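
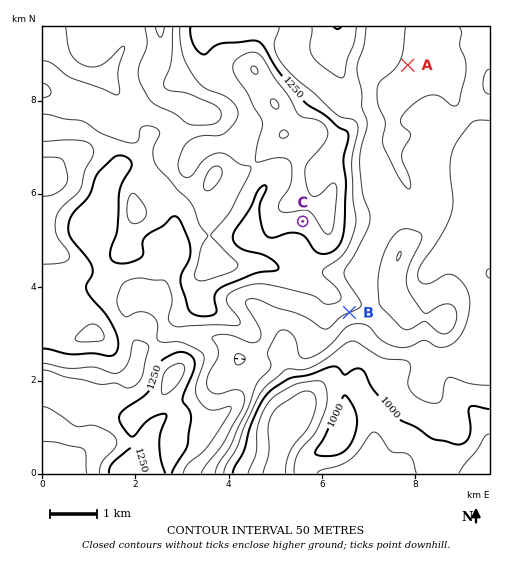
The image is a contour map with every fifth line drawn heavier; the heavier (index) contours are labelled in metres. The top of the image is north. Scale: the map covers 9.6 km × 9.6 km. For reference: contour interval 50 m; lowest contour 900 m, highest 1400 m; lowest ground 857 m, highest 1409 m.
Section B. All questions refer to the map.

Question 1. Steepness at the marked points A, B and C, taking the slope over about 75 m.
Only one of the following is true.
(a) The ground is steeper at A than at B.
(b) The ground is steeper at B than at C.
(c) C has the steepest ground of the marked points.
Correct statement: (b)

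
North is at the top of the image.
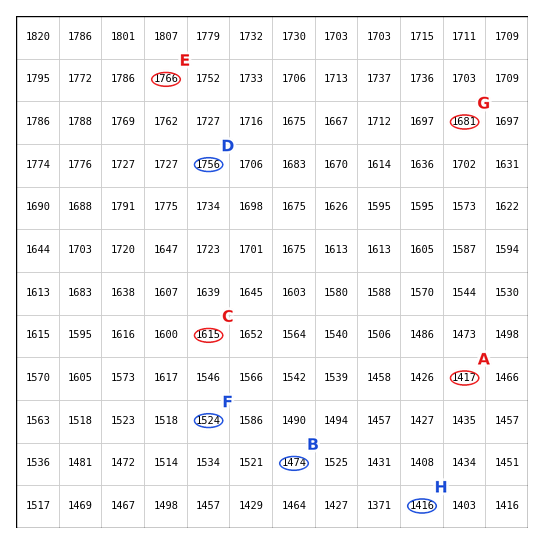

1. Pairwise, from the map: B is higher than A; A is lower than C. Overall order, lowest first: A B C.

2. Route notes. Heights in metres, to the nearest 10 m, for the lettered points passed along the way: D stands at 1760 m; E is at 1770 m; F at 1520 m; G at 1680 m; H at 1420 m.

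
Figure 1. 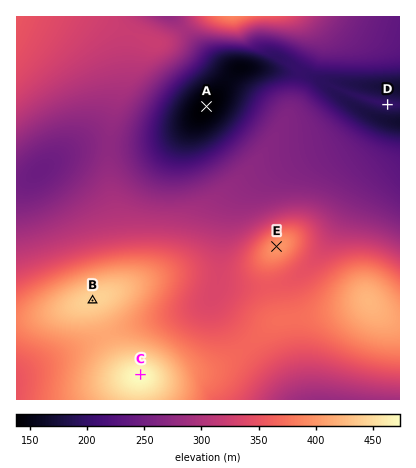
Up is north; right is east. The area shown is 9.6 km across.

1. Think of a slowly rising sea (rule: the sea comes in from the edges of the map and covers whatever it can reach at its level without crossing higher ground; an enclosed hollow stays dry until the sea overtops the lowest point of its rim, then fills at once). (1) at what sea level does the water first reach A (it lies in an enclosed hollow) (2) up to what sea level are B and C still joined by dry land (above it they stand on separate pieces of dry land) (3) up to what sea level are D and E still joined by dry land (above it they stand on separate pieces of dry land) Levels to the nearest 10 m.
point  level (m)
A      200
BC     410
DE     190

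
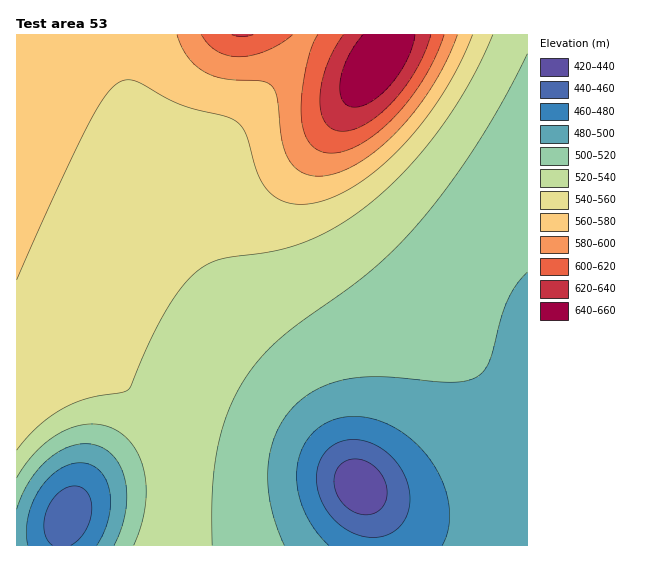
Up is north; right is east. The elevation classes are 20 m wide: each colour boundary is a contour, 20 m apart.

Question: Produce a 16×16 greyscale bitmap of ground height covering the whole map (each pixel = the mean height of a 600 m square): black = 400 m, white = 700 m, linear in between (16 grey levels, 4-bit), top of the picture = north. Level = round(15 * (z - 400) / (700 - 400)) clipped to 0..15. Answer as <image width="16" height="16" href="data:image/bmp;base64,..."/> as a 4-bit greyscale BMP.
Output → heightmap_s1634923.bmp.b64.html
<image width="16" height="16" href="data:image/bmp;base64,Qk32AAAAAAAAAHYAAAAoAAAAEAAAABAAAAABAAQAAAAAAIAAAAATCwAAEwsAABAAAAAAAAAAAAAAABEREQAiIiIAMzMzAERERABVVVUAZmZmAHd3dwCIiIgAmZmZAKqqqgC7u7sAzMzMAN3d3QDu7u4A////AENFZmVUMzREQzVmZUMiNERkRWZlQyJERXZmdmVUNEVVh3d2ZlVFVVWHd3dmZVVVVYh3d2ZmZVVViHd3dmZmZVWIh3d3dmZmVYiHd3d3ZmZliIh3eIh3ZmaIiHd4mYd2ZoiIiIiaqXZmiIiIiJvLl2aIiImZm8yodoiIiaqqzcl2"/>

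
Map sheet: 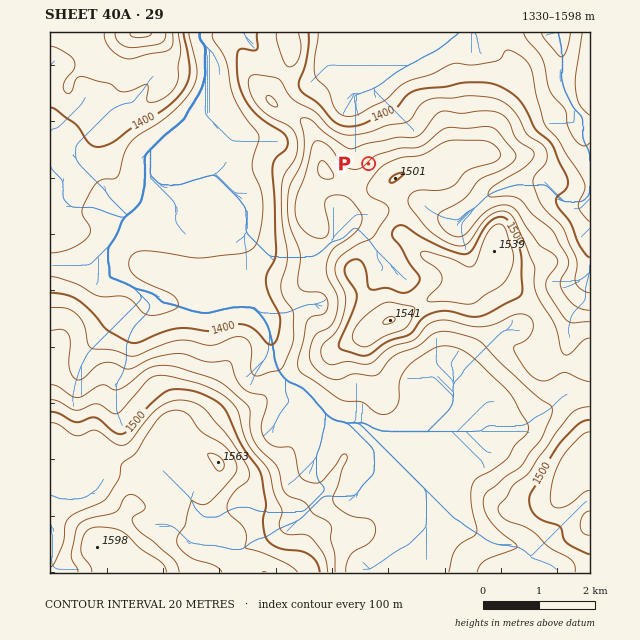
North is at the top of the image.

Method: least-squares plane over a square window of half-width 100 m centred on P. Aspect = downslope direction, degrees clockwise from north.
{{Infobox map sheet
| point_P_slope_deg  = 4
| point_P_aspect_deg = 315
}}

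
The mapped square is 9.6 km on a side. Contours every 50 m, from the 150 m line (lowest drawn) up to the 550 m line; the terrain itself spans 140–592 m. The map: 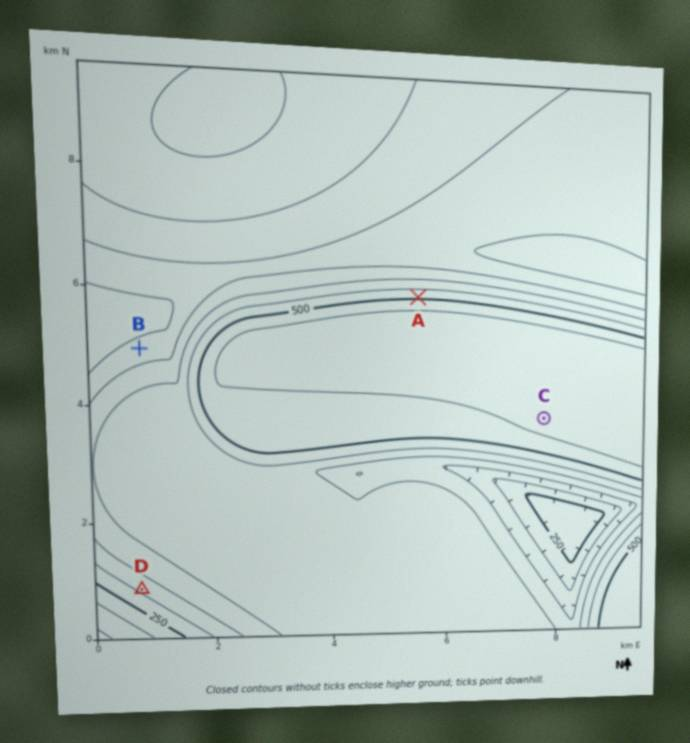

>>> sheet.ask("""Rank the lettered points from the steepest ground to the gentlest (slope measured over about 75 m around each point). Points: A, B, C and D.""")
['A', 'D', 'B', 'C']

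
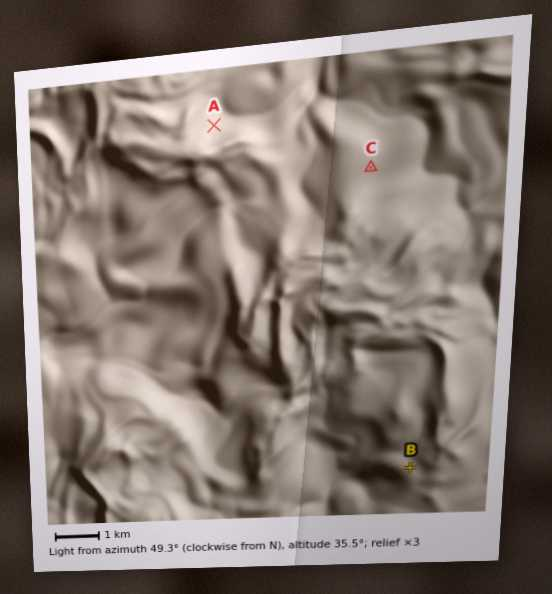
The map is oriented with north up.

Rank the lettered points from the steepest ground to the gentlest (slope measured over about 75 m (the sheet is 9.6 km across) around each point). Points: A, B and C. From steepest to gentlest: A C B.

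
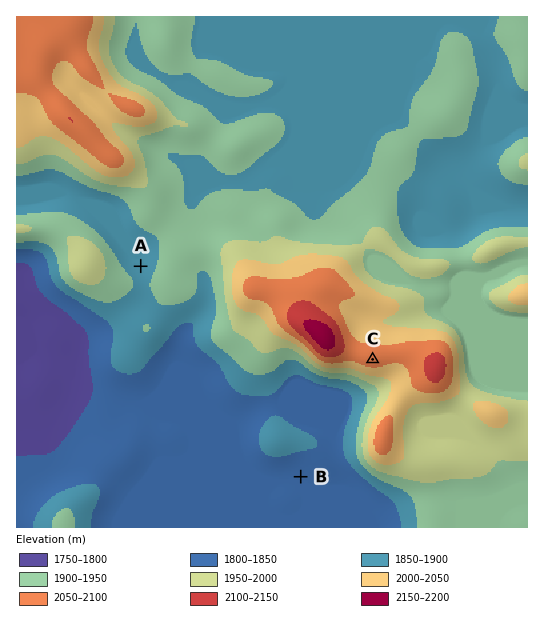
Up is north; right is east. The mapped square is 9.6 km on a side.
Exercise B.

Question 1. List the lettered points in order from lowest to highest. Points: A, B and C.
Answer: B A C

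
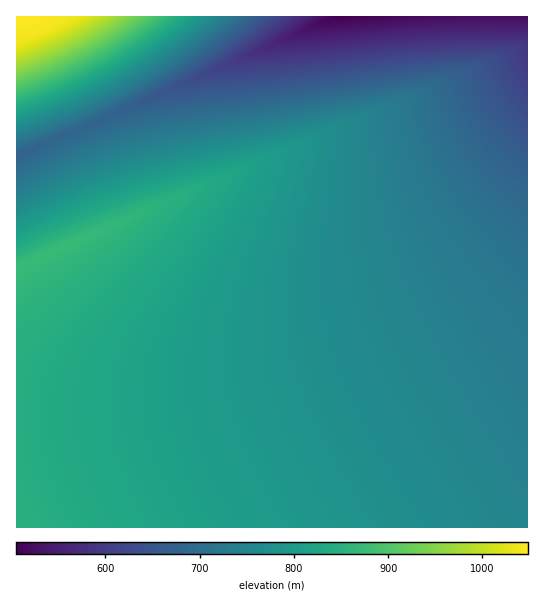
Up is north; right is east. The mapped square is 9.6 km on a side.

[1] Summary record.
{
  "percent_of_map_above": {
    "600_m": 96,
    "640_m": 93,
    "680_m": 89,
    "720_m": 80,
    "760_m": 58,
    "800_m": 33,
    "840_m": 10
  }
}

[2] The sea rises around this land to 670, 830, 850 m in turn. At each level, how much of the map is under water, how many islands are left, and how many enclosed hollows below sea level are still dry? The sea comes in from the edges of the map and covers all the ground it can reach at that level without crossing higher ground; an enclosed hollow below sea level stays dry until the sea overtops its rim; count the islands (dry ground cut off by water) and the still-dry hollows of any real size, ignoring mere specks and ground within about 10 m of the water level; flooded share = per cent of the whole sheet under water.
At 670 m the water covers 10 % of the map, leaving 0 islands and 0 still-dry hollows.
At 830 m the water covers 84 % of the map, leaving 0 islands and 0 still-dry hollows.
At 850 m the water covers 94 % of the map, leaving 0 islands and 0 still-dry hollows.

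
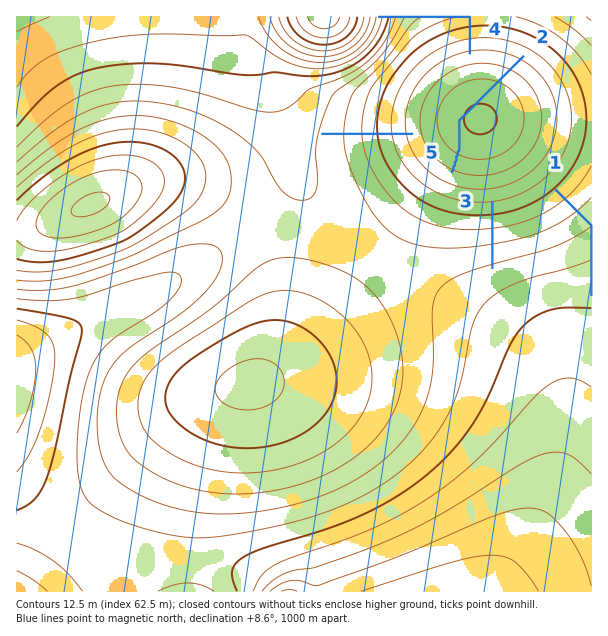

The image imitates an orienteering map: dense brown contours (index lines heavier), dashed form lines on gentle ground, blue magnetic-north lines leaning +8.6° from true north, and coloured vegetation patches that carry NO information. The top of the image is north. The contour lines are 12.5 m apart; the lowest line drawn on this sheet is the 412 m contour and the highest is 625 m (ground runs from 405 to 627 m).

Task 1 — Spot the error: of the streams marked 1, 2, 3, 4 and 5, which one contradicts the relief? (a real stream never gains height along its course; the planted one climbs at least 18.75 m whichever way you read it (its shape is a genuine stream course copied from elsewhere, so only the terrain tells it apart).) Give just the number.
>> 2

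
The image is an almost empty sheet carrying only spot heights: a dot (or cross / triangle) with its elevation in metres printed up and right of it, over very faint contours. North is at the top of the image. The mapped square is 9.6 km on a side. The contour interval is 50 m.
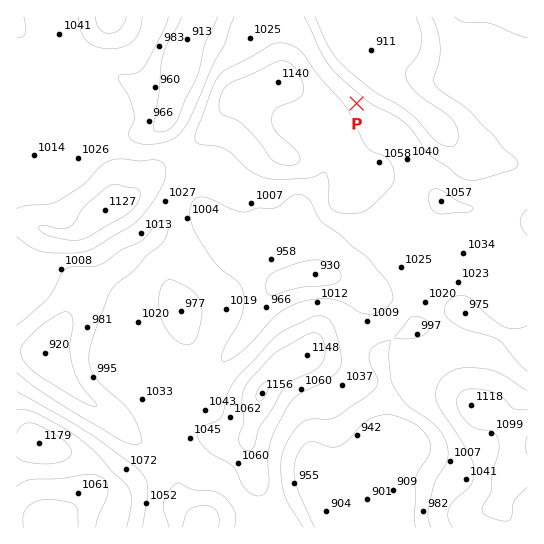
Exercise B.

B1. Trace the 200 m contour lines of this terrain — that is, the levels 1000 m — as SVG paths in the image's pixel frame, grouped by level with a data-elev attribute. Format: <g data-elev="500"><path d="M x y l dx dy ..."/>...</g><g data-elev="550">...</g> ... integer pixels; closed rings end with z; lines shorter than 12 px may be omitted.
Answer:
<g data-elev="1000"><path d="M168 527l-4-17 0-8 6-12 8-7 15 7 21 1 9 5 7 7 5 8 1 8-2 8"/><path d="M303 527l-15-24-5-14-2-26 5-18 9-15 8-8 8-3 16 0 8-2 37-26 5-5 1-5-8-18 0-10 5-8 14-4 2 1-2 13 1 22 3 9 14 19 20 14 10 8 7 10 3 9 0 15-12 21-6 25-1 11 3 9"/><path d="M527 371l-11-10-15-19-8-5-26-7-11-5-10-8-1-4 0-6 2-5 6-4 5-2 7 0 6 3 16 16 16 11 12 3 12-3"/><path d="M222 361l-1-4 2-7 19-35 2-12-1-10-5-11-23-19-17-26-8-19 0-8 2-7 5-5 8-1 28 13 12 2 13-4 16 0 5-2 14-10 6-2 6 2 5 5 12 21 17 12 14 13 14 10 18 21 7 13 1 7-1 4-11 9-11 3-9-1-16-10-14-4-14 0-19 4-12 5-9 7-26 27-13 12-11 7z"/><path d="M186 345l-8-3-7-6-6-9-4-10-2-12 0-11 4-9 4-5 7 1 16 8 7 6 4 8 1 14-4 18-5 8z"/><path d="M395 338l1-3 15-18 10 0 5 3 3 3 0 7-8 6-11 3z"/><path d="M17 325l30-26 7-9 7-16 5-5 8-3 19 1 9-3 19-14 21-9 16-19 5-2 3 2 2 4 0 5-6 12-15 12-13 15-17 14-7 7-15 40-6 23 1 12 6 12 8 9 20 18 9 12 8 18 1 6-2 2-9 1-13-5-76-47-25-19"/><path d="M234 17l-10 28-10 18-21 48-10 18-8 8-9 5-15 2-12 0-6-3-4-6 0-4 5-10 0-7-5-16-9-16-2-5 4-3 13-1 8-5 21-38 4-13"/><path d="M432 17l6 14 2 16-1 15-5 16 1 7 6 6 29 20 12 14 11 9 10 14 12 10 3 5-3 6-38 11-11 0-8-4-11-9-18-13-15-21-9-10-11-8-25-13-32-28-14-19-19-38"/></g>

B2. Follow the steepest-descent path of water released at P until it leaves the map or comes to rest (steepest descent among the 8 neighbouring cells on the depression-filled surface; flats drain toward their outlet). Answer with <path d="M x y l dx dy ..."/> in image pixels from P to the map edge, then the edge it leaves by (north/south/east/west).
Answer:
<path d="M357 103l24-24 0-6-6-11 0-17 4-4 0-18-1-1 0-5"/>
exit: north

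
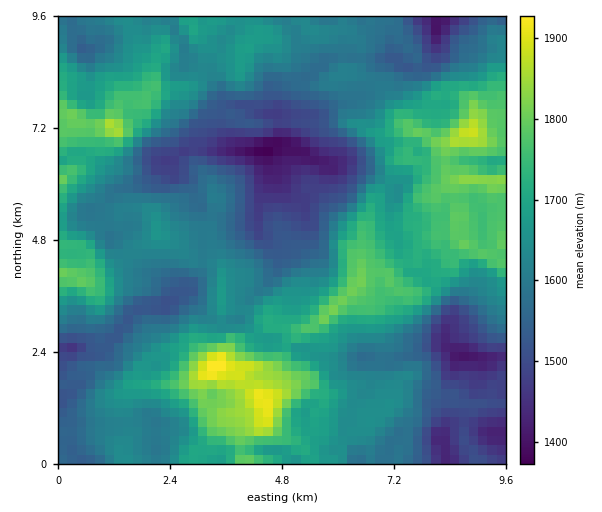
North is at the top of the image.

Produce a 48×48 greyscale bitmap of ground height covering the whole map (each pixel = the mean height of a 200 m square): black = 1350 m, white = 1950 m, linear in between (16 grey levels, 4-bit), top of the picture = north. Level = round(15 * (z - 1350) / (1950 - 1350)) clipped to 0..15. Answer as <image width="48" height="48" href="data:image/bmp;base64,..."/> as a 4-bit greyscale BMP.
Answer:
<image width="48" height="48" href="data:image/bmp;base64,Qk32BAAAAAAAAHYAAAAoAAAAMAAAADAAAAABAAQAAAAAAIAEAAATCwAAEwsAABAAAAAAAAAAAAAAABEREQAiIiIAMzMzAERERABVVVUAZmZmAHd3dwCIiIgAmZmZAKqqqgC7u7sAzMzMAN3d3QDu7u4A////AFVVVnd3Z3mZiJu6qYiJiHZmZmZUMiNEM1VWZ3d2ZniZmZqpiImYh3ZmZmZUMjRDM1VWZ3d2ZniJqru6qqqYiHd3ZmZUIjQyIlVWZ3d2ZneKu8zN26mIiHd3dmZUIjQyIlVWZ3d2ZnebvMzd7KmJiHd3d2ZkMzMzIlVmd3d2Z3irzMze7KmJmHd3d3ZlRERDM0VWd3h3eImrvMze7cqZmId3d3dlRERERERWd4iIiaq8vMze7dupmYd3d3dlVEQzQ1VVZ4iZmrvNzd3d3cy7mId3d3dlVEMzM0VVZniIiave7t7dzMu6h3d3d3d1UzMzM0RVVWeIiJrO7u3dzLqph3ZmZmZlQyIiI0RERVZ4iIm87ty7qqiIh3ZWZlVVMiESIjM0VFZniImrvMqZiJiIiHdmZmZUMiIjM0REVEVmd4mZmamIiJqZiId3d2ZUMjM0RWVVVUVmZmeId3eImZq7qYiIiHZlMjNEVmZmZlRVVVZ3d3d5mZmbupmZmIh1QzNFZndnh2VEREVmeHd4mYiZvLqqqpmHVDRWZ4iJmHZVRERWeHd3iIiIq7u6qqqpdVVmd5mqqXdmVURGeHd2Z4iIiru7qruql2Z3eLu7qXdmVVVWeHd2Znd3eKu7q6qZmYd3eLu7qHdmZVVmeHd2VWZnd5u7u6mZmZh4iqqql3dmZmZ2d3dmVVVWZ5u7upmZmqmJq6qqh3d3d3d2d2ZlVFVVV5u6qZmZqqq7u6qpdmd3d3dmZmVURFVVV6qqqYmaqru6q5iHZmZ3iHdmZlVDREREV4mqmZmaqruqq4d2ZmZnh3dmZlVDREREVomqmJmaqruqq4dmZnZ3h2ZmZlVDREQ0VniamJmaqruqq5dmZnd3d2ZVZlVDMzM0RVaJiImqqruqqph2ZmZmZmZVZmVDMzMzREV5iHmru7uquqmHdmZVVVVWZlVDIiMzM0RoiHiqu7u7u7qYd2ZVRDRWZVQyIiMzMzRWeIiau8zMzKqph3ZUMzRVVUQyIiIiIiNFeIiau7u6qpmZiHZUMzREQzIhESIhIiNFeaqqu6qpmZmZmZdUQzMzMiERERESIzNGeJqZu7u7uqqqqrl1VEQzMyIhEREjM0RniJqrvN3cy7u7vNuYZVREQzMzMiM0RFaIiau7u83cu7u7vcupdmVERERUQzRERXeHiauqmrzcu7u6q7qql3ZVRFRDMzRERWZneaqZmavMu7qYmrqqqHd1VEREQ0REVWZmeIiZmZvLq6mImqqqqYh2VVVVRFVVVmZmZ3eJmZq6qpmIiZmqqYiHZmdmVVVWZmZmZmZ3iZmZqpmIiImaqHd3d4h2VWVVZ3dmZmVVZ3eImZh2d4iJmHZ3d4iHZmZlVndmVVRURWZ3iIdVZniImHd3d4iHd3ZmZmZmVEVURFZmd3ZVVneImYZ3d4iIiHZmZmZmVVVTM1Vmd2ZWZneHiHeId3iIiHd3d2ZmZVVDI0VWd2ZmZnd3d2iYiHiIiHd3d3dmZmVDEjRVZmVmZ3d3d3iYiIiId3d2ZnZmZmQyEiNFVQ=="/>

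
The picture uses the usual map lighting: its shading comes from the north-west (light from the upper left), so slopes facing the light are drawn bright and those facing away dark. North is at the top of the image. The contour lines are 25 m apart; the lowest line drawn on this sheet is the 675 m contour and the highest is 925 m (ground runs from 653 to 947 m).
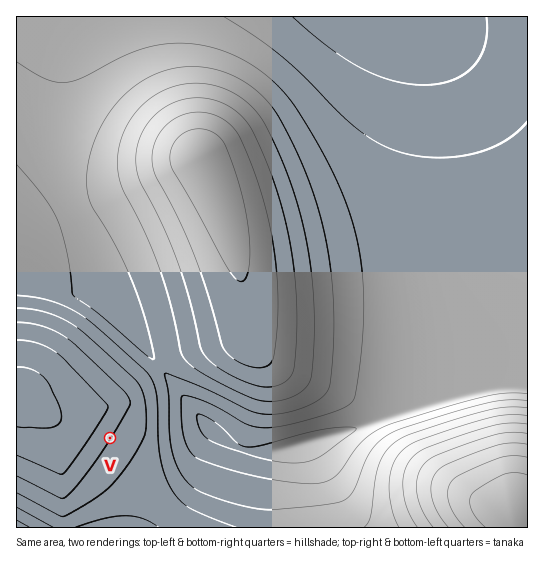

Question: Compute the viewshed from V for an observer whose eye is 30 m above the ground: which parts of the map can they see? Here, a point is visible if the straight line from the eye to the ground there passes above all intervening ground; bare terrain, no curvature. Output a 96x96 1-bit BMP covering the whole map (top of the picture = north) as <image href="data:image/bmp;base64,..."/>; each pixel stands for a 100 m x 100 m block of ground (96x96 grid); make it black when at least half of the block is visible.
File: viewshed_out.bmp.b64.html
<image width="96" height="96" href="data:image/bmp;base64,Qk2+BAAAAAAAAD4AAAAoAAAAYAAAAGAAAAABAAEAAAAAAIAEAAATCwAAEwsAAAIAAAAAAAAA////AAAAAAAAAAP///////////AAAA////////////AAAD////////////gAAP////////////gAD/////////////gAf/////////////gAf/////////////gAf/////////////gAf/////////////gAf/////////////gAf//j//////////gAf//B//////////gAf//A//////////gAf//Af/////////gAP/+AP/////////gAP/+AH/////////wAP/+AD/////////wAH/+AB/////////gAH/+AB/////////gAD/+AB/////////gAB/8AD/////////gAA/8AD/////////gAAP4AH/////////gAADwAP/////////gAAAAAP//4AD////gAAAAAf//wAAf///gAAAAA///gAAH///8AAAAB///AAAB///8AAAAB//+AAAAf//8AAAAD//+AAAAH//8AAAAD//8AAAAB//8AAAAH//4AAAAA//8AAAAH//wAAAAAP/8AAAAH//gAAAAAD/8AAAAH//gAAAAAB/8AAAAH//gAAAAAAf8AAAAH//gAAAAAAP8AAAAP//gAAAAAAD8AAAAP//gAAAAAAB8AAAAP//AAAAAAAAcAAAAP//AAAAAAAAMAAAAP//AAAAAAAAAAAAAP//AAAAAAAAAAAAAf//AAAAAAAAAAAAAf//AAAAAAAAAAAAAf/+AAAAAAAAAAAAAf/+AAAAAAAAAAAAA//+AAAAAAAAAAAAA//+AAAAAAAAAAAAA//+AAAAAAAAAAAAA//8AAAAAAAAAAAAB//8AAAAAAAAAAAAB//8AAAAAAAAAAAAB//4AAAAAAAAAAAAD//4AAAAAAAAAAAAD//4AAAAAAAAAAAAD//wAAAAAAAAAAAAH//wAAAAAAAAAAAAH//wAAAAAAAAAAAAP//gAAAAAAAAAAAAP//gAAAAAAAAAAAAP//gAAAAAAAAAAAAf//AAAAAAAAAAAAAf//AAAAAAAAAAAAA//+AAAAAAAAAAAAA//+AAAAAAAAAAAAA//8AAAAAAAAAAAAA//8AAAAAAAAAAAAA//4AAAAAAAAAAAAB//4AAAAAAAAAAAAB/+AAAAAAAAAAAAAB8AAAAAAAAAAAAAAAAAAAAAAAAAAAAAAAAAAAAAAAAAAAAAAAAAAAAAAAAAAAAAAAAAAAAAAAAAAAAAAAAAAAAAAAAAAAAAAAAAAAAAAAAAAAAAAAAAAAAAAAAAAAAAAAAAAAAAAAAAAAAAAAAAAAAAAAAAAAAAAAAAAAAAAAAAAAAAAAAAAAAAAAAAAAAAAAAAAAAAAAAAAAAAAAAAAAAAAAAAAAAAAAAAAAAAAAAAAAAAAAAAAAAAAAAAAAAAAAAAAAAAAAAAAAAAAAAAAAAAAAAAAAAAAAAAAAAAAAAAAAAAAAAAAAAAAAAAAAAAAAAAAAAAAAAAAAAAAAAAAAAAAAAAAAAAAAAAAAAAAAAAAAAAAAAAAAAAAAAAAAAAAAAAAAAAAAAAAAA="/>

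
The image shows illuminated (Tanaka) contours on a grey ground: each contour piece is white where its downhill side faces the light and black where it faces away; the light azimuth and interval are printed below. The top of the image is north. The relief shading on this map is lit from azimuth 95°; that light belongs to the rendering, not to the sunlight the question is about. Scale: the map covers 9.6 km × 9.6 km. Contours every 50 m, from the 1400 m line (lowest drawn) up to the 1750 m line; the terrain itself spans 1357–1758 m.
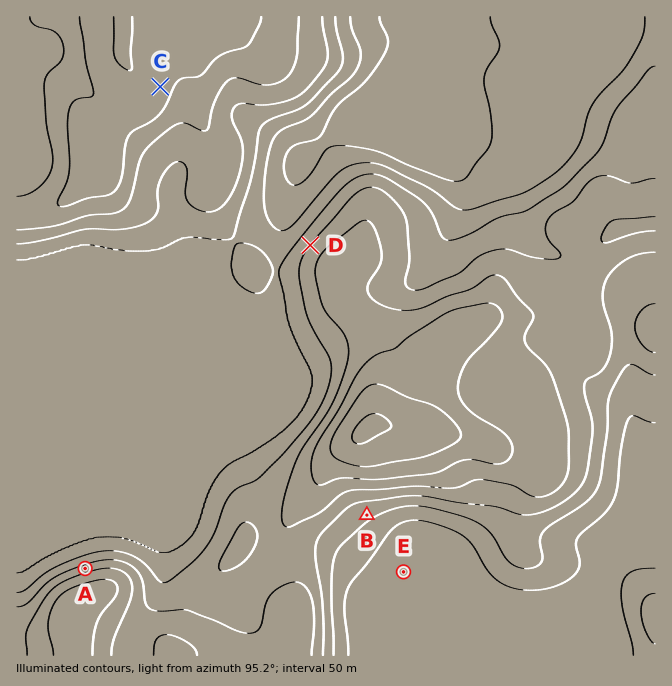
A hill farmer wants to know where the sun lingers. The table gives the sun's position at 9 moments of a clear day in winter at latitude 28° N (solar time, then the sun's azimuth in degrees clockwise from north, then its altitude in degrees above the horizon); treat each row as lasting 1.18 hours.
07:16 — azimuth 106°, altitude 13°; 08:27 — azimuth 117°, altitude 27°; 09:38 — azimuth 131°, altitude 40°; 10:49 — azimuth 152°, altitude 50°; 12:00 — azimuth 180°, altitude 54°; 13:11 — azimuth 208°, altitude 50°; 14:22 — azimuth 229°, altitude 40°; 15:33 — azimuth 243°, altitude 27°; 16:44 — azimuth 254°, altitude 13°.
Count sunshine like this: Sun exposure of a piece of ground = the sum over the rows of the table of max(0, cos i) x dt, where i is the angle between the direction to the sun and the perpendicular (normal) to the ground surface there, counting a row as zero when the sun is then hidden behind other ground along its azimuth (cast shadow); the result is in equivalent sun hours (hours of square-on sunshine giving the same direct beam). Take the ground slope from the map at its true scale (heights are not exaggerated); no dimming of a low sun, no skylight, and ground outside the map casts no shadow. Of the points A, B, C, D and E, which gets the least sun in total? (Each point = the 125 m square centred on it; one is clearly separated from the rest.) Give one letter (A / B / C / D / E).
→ A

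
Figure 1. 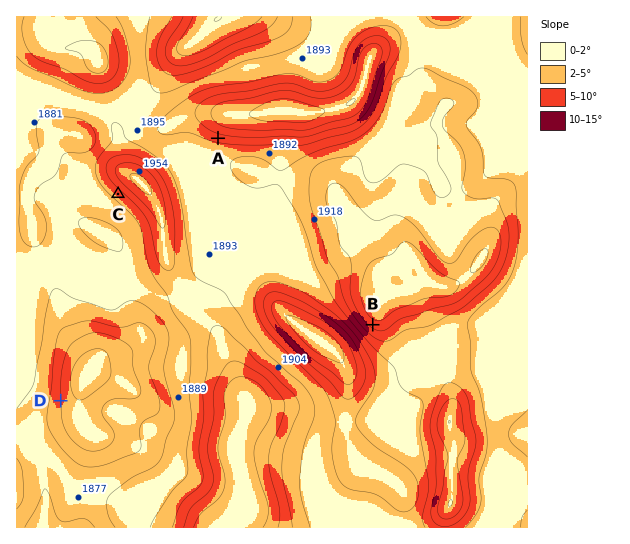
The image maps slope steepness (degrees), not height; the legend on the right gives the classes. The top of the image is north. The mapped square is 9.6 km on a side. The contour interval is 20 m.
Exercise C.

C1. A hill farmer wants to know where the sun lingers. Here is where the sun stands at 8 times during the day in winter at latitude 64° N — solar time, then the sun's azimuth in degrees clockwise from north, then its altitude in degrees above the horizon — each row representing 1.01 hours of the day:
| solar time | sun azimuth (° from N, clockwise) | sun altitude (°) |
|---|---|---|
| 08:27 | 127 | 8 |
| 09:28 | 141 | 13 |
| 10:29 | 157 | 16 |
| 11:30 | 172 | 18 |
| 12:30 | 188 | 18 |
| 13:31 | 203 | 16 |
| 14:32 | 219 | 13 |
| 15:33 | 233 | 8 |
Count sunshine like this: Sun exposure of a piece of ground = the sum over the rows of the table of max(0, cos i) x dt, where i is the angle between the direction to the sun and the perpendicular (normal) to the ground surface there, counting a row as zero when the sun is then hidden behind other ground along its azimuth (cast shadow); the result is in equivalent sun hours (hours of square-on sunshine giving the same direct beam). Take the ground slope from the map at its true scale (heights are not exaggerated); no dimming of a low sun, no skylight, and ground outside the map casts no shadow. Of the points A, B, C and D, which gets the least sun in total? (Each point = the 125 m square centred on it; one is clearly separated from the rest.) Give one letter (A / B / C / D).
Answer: A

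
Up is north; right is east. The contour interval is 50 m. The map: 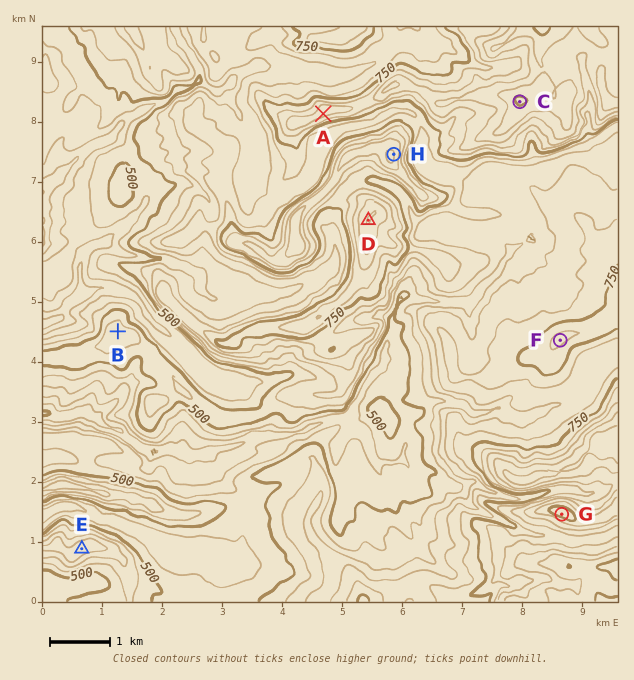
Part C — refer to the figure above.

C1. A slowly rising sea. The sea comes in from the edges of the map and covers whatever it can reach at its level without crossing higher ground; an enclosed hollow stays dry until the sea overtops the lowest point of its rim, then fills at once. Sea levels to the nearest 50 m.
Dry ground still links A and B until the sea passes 500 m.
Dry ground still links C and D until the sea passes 700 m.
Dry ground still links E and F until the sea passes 450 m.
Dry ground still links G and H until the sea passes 650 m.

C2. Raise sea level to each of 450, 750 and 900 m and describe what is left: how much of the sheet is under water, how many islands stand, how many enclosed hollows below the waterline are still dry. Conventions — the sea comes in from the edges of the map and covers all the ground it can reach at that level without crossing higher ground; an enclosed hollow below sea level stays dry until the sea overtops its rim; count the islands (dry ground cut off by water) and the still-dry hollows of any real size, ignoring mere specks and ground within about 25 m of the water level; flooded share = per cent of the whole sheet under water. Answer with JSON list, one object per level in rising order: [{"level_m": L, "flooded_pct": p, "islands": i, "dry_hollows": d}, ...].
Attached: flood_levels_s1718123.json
[{"level_m": 450, "flooded_pct": 14, "islands": 0, "dry_hollows": 0}, {"level_m": 750, "flooded_pct": 78, "islands": 1, "dry_hollows": 0}, {"level_m": 900, "flooded_pct": 93, "islands": 3, "dry_hollows": 0}]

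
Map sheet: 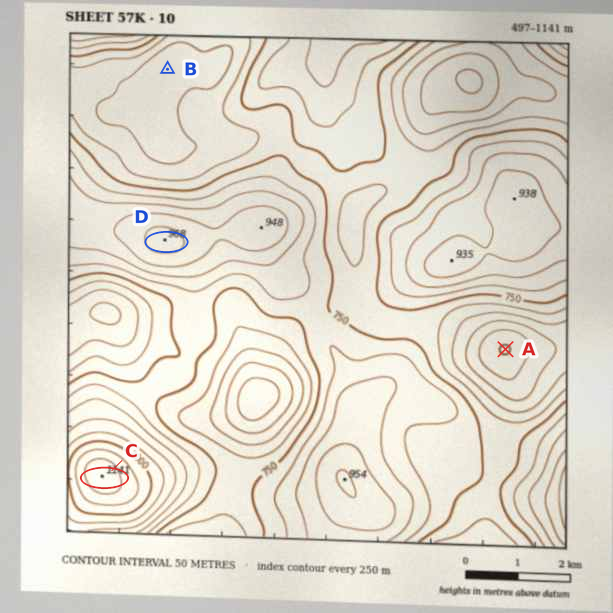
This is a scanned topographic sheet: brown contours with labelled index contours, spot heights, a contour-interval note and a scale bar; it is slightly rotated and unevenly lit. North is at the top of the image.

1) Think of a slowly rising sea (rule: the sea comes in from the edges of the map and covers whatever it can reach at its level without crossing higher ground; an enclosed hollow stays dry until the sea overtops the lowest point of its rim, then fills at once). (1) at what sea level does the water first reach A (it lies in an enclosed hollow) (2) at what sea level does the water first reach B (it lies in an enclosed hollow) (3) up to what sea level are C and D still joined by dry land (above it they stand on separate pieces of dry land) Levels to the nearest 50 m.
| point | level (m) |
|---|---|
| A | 600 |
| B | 650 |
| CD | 750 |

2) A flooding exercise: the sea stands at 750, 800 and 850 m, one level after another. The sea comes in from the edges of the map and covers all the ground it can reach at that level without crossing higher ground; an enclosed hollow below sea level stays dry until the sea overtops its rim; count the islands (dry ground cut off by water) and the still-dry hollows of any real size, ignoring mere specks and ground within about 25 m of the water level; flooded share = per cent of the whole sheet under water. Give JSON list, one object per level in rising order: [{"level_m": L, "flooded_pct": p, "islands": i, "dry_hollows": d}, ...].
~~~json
[{"level_m": 750, "flooded_pct": 45, "islands": 0, "dry_hollows": 0}, {"level_m": 800, "flooded_pct": 63, "islands": 0, "dry_hollows": 0}, {"level_m": 850, "flooded_pct": 76, "islands": 0, "dry_hollows": 0}]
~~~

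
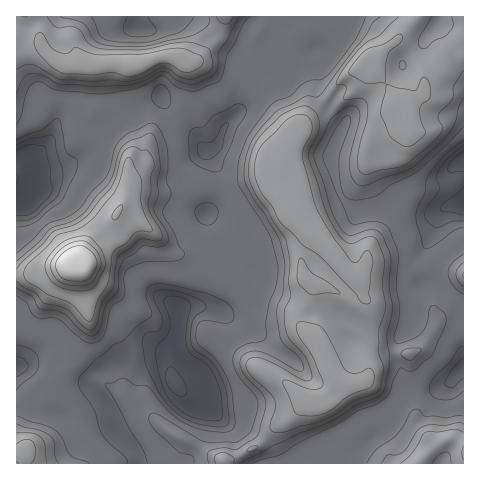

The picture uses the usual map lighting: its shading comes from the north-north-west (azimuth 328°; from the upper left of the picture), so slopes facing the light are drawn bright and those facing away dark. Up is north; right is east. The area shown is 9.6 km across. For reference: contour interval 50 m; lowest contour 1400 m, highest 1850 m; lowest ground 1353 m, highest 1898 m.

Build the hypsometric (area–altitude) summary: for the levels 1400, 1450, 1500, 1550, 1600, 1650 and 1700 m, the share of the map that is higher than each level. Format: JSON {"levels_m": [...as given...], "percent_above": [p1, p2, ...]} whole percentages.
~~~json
{"levels_m": [1400, 1450, 1500, 1550, 1600, 1650, 1700], "percent_above": [97, 93, 86, 50, 38, 29, 13]}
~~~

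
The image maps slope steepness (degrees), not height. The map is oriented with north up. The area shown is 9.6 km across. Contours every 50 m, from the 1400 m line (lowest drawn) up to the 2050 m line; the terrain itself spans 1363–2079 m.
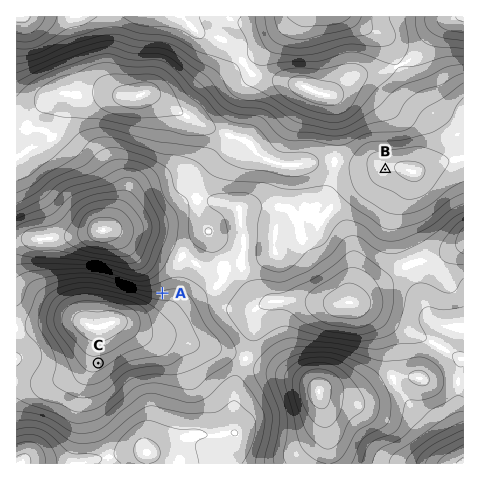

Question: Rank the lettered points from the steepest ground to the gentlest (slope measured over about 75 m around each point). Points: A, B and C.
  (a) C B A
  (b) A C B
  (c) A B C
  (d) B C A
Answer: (b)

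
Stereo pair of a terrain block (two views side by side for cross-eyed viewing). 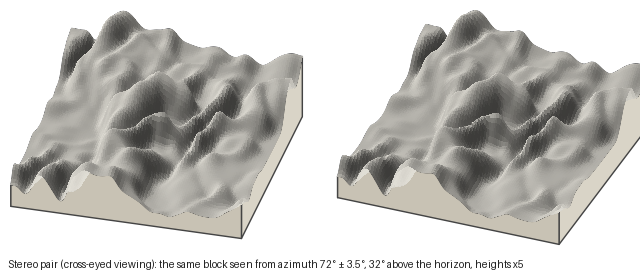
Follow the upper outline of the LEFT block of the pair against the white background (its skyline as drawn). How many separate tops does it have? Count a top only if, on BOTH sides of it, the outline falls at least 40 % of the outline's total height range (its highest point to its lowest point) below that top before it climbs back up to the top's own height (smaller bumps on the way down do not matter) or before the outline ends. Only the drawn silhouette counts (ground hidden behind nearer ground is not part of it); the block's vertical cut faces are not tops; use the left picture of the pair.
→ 0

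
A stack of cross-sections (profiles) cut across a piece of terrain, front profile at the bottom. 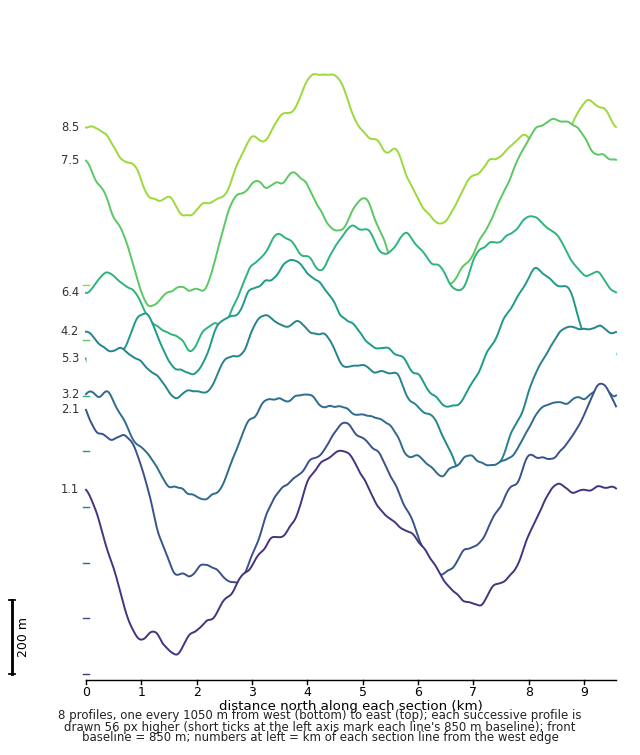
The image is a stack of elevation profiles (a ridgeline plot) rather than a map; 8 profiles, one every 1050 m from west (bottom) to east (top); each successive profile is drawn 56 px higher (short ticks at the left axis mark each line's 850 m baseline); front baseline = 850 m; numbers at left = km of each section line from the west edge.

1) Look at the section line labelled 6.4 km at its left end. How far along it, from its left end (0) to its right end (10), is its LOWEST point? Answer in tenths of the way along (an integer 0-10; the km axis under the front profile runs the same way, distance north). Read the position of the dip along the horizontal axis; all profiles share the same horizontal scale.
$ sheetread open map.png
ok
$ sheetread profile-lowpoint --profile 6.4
2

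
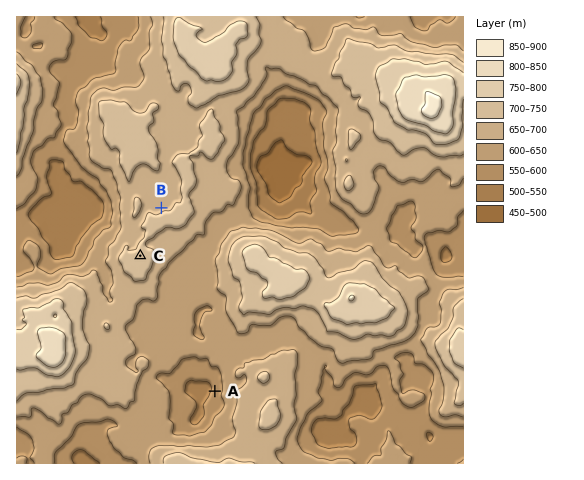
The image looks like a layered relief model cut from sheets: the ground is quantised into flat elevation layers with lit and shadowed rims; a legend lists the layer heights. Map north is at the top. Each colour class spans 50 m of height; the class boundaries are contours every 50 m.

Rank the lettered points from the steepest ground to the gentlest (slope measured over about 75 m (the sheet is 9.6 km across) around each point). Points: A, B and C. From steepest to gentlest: A B C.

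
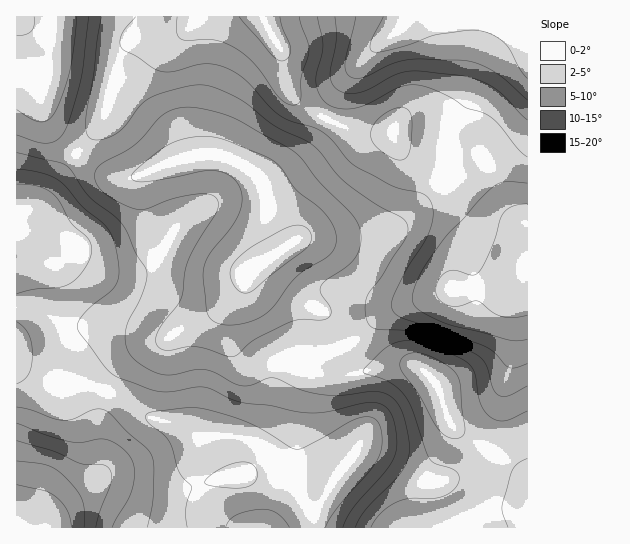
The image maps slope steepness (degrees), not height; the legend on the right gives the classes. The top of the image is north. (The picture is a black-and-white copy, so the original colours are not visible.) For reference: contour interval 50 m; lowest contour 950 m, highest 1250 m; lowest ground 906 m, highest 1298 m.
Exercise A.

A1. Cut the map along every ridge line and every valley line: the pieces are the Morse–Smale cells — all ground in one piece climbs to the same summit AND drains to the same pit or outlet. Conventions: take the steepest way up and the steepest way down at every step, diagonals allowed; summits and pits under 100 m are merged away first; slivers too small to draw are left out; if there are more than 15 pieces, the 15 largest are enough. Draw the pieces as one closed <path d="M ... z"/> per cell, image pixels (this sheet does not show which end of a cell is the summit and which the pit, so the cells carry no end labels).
<path d="M77 153l-30 44-8 7-23 7 0 154 30 15 16 4 24 1 23 7 16 8 20 15 34 10 20 14 16-3 18 0 16 4 8-1 7-9 5-12 7-37 5-11 6-6 11-5 32-7 11-5-5-16-7-12-8-8-40-22-9-7-9-13 0-5 21-17-13-21-6-31-5-14-17-16-28-10-28 2-22 7-31 13-13 2-24-10z"/><path d="M262 16l-61 0-14 13-14 10-30 1-13 4-7 9-6 12-14 54-26 35 20 15 24 10 13-2 31-13 29-8 21-1 15 4 17 9 13 13 5 14 6 31 14 22 20-11 65-1 23-7 27-24 23-27-34-19-9-9-7-19-7 2-29-1-27-11-28-16-14-15-4-13-3-26z"/><path d="M17 365l0 163 248 0 2-2 10-37 0-22-5-10-10-10-13-7-18-4-32 3-20-14-34-10-20-15-16-8-23-7-24-1-16-4z"/><path d="M527 268l-14 11-14 5-49 5-55 19-14 8-19 19-19 12 6 16 8 9 33-7 21 0 12 6 16 18 12 36 0 6-23 48-5 49 105-1z"/><path d="M342 347l-12 5-32 7-11 5-6 6-5 11-4 26-5 18-10 14-8 2 13 6 10 10 5 10-1 28-11 32 157 1 3-7 3-42 23-48 0-6-12-36-16-18-12-6-21 0-33 7-8-9z"/><path d="M501 16l-238 0 0 2 18 33 3 26 4 13 14 15 28 16 27 11 29 1 7-2 4 12 10 9 10 3 29 1 5-31 16-23 12-39z"/><path d="M443 179l-38 41-12 9-23 7-71 3-36 26 2 9 8 9 20 14 28 14 11 12 8 20 3 4 19-12 19-19 14-8 55-19 49-5 26-13 3-4 0-16-7-17-7-7-23-8-14-8z"/><path d="M199 16l-182 0 4 5 10 7 15 5 3 6-1 19-7 23-1 16 4 18 9 16 24 22 26-34 13-50 9-20 10-8 38-2 14-10z"/><path d="M527 16l-25 0-2 2-21 45-12 39-16 23-4 22 0 9 30 0 10 6 21 44 15 20 4 14z"/><path d="M17 17l-1 193 6 1 17-7 8-7 29-43-23-23-9-16-3-9-1-17 8-31 0-23-17-7z"/><path d="M477 156l-30 0 0 18-4 4 34 33 14 8 23 8 7 7 6 17 1-10-5-15-15-20-19-40-6-7z"/><path d="M399 145l1 5 13 11 29 16 5-3-1-18-29-1-12-4z"/>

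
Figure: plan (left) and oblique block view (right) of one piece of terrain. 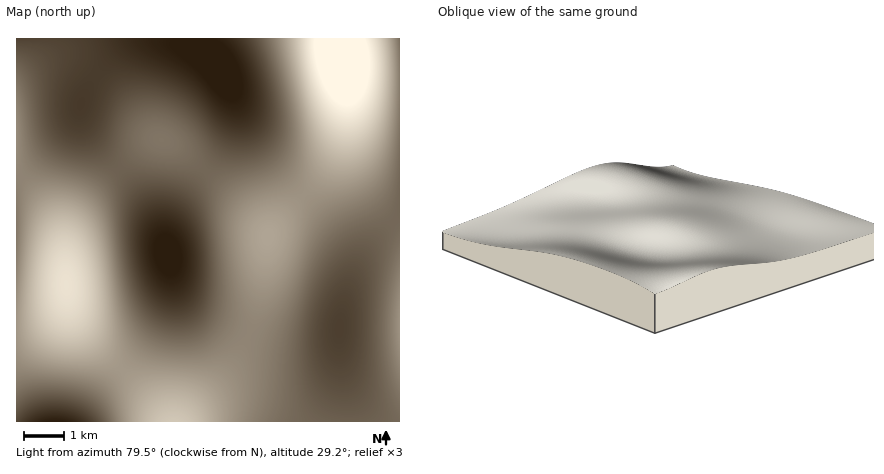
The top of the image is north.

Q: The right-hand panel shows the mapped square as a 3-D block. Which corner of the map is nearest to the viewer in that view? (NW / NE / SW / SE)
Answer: SW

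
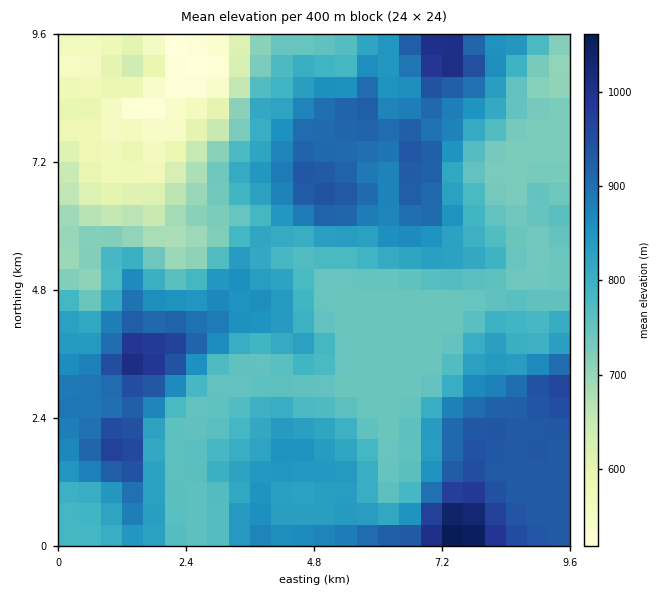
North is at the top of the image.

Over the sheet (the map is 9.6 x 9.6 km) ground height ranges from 510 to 1070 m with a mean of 800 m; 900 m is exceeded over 17.9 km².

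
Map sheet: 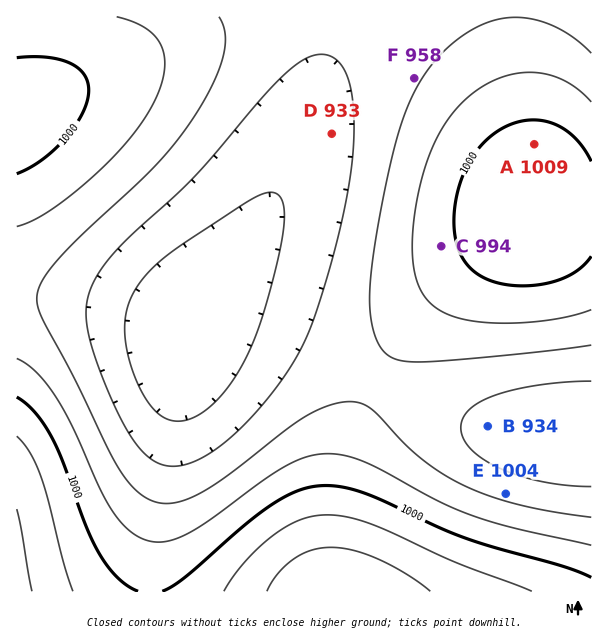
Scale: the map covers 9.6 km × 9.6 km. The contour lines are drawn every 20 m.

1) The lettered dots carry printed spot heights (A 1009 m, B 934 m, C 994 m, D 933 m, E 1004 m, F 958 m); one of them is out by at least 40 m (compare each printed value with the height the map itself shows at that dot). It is E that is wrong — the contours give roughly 954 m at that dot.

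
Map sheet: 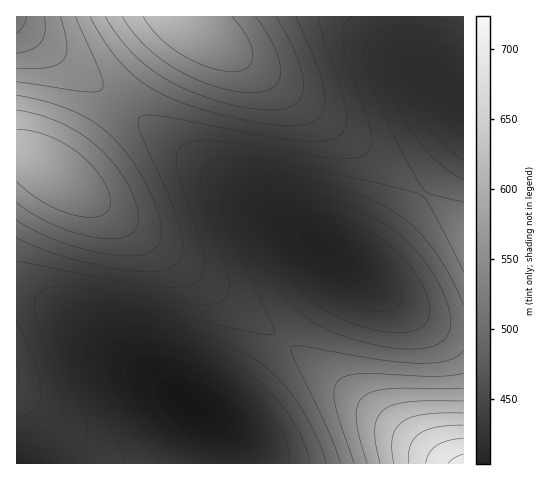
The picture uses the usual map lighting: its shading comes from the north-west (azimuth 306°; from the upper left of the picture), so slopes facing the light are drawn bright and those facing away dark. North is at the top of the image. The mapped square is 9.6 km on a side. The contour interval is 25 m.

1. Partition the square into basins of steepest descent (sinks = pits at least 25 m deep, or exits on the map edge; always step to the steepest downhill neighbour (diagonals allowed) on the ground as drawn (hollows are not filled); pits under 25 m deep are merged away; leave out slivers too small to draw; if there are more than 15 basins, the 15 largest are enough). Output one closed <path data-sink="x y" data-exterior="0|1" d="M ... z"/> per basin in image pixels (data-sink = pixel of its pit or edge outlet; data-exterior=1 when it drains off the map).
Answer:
<path data-sink="350 271" data-exterior="0" d="M192 24l-7 1-16 16-88 113-18 20-5 2 116 82 266 201 8 5 15 0 1-240-165-125z"/><path data-sink="208 417" data-exterior="0" d="M24 156l-8 1 1 307 431-1-85-61-206-157-83-59-35-23z"/><path data-sink="463 110" data-exterior="1" d="M463 16l-275 0 0 4 6 6 127 89 142 109z"/><path data-sink="17 17" data-exterior="1" d="M187 16l-170 0-1 139 15 3 26 18 6-2 32-37 74-96 16-16 6-1-2-2z"/>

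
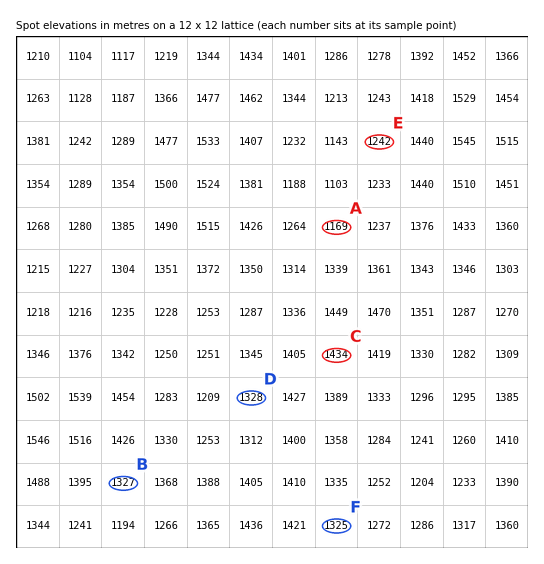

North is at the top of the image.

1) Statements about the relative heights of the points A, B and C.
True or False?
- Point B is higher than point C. False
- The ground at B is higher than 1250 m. True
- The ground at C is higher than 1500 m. False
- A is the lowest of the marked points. True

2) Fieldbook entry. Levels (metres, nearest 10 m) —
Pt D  1330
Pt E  1240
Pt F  1320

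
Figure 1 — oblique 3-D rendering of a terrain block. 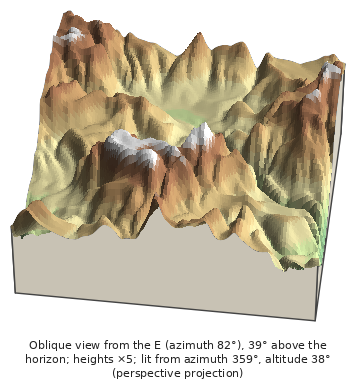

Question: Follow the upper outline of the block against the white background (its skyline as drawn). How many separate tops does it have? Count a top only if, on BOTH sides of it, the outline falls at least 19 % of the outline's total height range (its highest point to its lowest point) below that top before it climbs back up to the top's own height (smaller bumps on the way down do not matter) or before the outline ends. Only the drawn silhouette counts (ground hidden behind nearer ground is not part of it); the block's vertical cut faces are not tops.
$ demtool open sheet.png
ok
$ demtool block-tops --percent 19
1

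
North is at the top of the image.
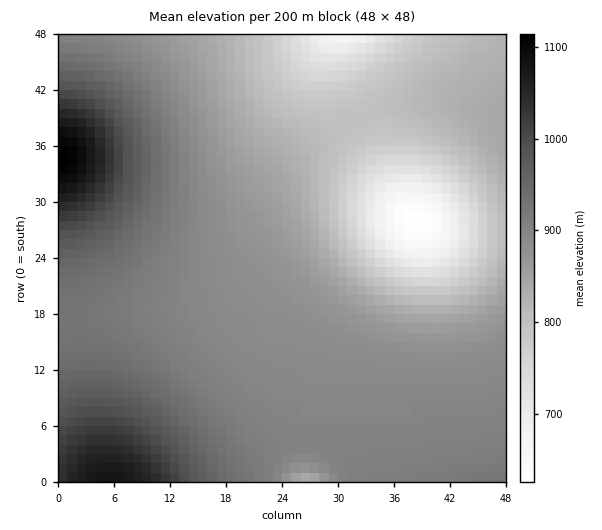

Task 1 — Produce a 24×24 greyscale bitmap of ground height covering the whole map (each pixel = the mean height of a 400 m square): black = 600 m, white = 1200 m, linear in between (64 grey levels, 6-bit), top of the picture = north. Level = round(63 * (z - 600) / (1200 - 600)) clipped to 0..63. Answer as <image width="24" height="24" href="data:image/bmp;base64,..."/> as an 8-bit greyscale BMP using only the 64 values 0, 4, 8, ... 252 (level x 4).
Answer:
<image width="24" height="24" href="data:image/bmp;base64,Qk12BgAAAAAAADYEAAAoAAAAGAAAABgAAAABAAgAAAAAAEACAAATCwAAEwsAAAABAAAAAAAAAAAAAAEBAQACAgIAAwMDAAQEBAAFBQUABgYGAAcHBwAICAgACQkJAAoKCgALCwsADAwMAA0NDQAODg4ADw8PABAQEAAREREAEhISABMTEwAUFBQAFRUVABYWFgAXFxcAGBgYABkZGQAaGhoAGxsbABwcHAAdHR0AHh4eAB8fHwAgICAAISEhACIiIgAjIyMAJCQkACUlJQAmJiYAJycnACgoKAApKSkAKioqACsrKwAsLCwALS0tAC4uLgAvLy8AMDAwADExMQAyMjIAMzMzADQ0NAA1NTUANjY2ADc3NwA4ODgAOTk5ADo6OgA7OzsAPDw8AD09PQA+Pj4APz8/AEBAQABBQUEAQkJCAENDQwBEREQARUVFAEZGRgBHR0cASEhIAElJSQBKSkoAS0tLAExMTABNTU0ATk5OAE9PTwBQUFAAUVFRAFJSUgBTU1MAVFRUAFVVVQBWVlYAV1dXAFhYWABZWVkAWlpaAFtbWwBcXFwAXV1dAF5eXgBfX18AYGBgAGFhYQBiYmIAY2NjAGRkZABlZWUAZmZmAGdnZwBoaGgAaWlpAGpqagBra2sAbGxsAG1tbQBubm4Ab29vAHBwcABxcXEAcnJyAHNzcwB0dHQAdXV1AHZ2dgB3d3cAeHh4AHl5eQB6enoAe3t7AHx8fAB9fX0Afn5+AH9/fwCAgIAAgYGBAIKCggCDg4MAhISEAIWFhQCGhoYAh4eHAIiIiACJiYkAioqKAIuLiwCMjIwAjY2NAI6OjgCPj48AkJCQAJGRkQCSkpIAk5OTAJSUlACVlZUAlpaWAJeXlwCYmJgAmZmZAJqamgCbm5sAnJycAJ2dnQCenp4An5+fAKCgoAChoaEAoqKiAKOjowCkpKQApaWlAKampgCnp6cAqKioAKmpqQCqqqoAq6urAKysrACtra0Arq6uAK+vrwCwsLAAsbGxALKysgCzs7MAtLS0ALW1tQC2trYAt7e3ALi4uAC5ubkAurq6ALu7uwC8vLwAvb29AL6+vgC/v78AwMDAAMHBwQDCwsIAw8PDAMTExADFxcUAxsbGAMfHxwDIyMgAycnJAMrKygDLy8sAzMzMAM3NzQDOzs4Az8/PANDQ0ADR0dEA0tLSANPT0wDU1NQA1dXVANbW1gDX19cA2NjYANnZ2QDa2toA29vbANzc3ADd3d0A3t7eAN/f3wDg4OAA4eHhAOLi4gDj4+MA5OTkAOXl5QDm5uYA5+fnAOjo6ADp6ekA6urqAOvr6wDs7OwA7e3tAO7u7gDv7+8A8PDwAPHx8QDy8vIA8/PzAPT09AD19fUA9vb2APf39wD4+PgA+fn5APr6+gD7+/sA/Pz8AP39/QD+/v4A////ALzEyMTAtKiclIyIgHRseICAhISEhISIiLS8wLy0rKCYkIiEgHx8gICAgICAgICEhKy0tLCspJiQjISEgICAgICAgICAgICAgKSoqKigmJSMiISAgHx8fHx8fHx8fICAgJygoJyYkIyIhICAfHx8fHx8fHx8fHx8fJSYlJSQjIiEgIB8fHx8fHx8fHx8fHx8fJCQkIyIiISAfHx8fHx4eHh4eHh4eHh4eIyMiIiEhICAfHx8eHh4eHh4dHR0dHR0eIiIiISEgIB8fHh4eHh4dHRwcGxoaGxscIiIiISEgHx8fHh4eHR0dHBoZGBcXGBkbIyMiIiEgHx8eHh4dHRwbGhcVExISFBYYJSQjIiEgIB8eHh0dHBsaFxMQDQwMDxMWJyYlJCIhIB8eHh0cHBoYFBALBwYIDBAVKiknJSMhIB8eHR0cGxkWEg0HBAMGCg8ULSwpJyQiIB8eHRwbGhgVEQwHBAQGCxAVMS8sKCUjIB8dHBsbGRgVEQ0JBwcKDhIWNDIuKiYjIB4dHBsaGRcVEg8NCwwPEhUYNjMuKiYjIB4cGxoZGBcWFBIREBETFRcZNDEtKSUiIB4cGhkYFxYWFRQUFBUWFxgZMC4rJyQhHx0bGRgXFhUVFRUVFhYXGBkZLCooJSMgHhwaGRcVFBMTFBUVFhcYGBkZJyYlIyEfHRsaGBYUEhEREhMUFRYXGBgZJCMiIR8eHBsZFxUTEA4NDhASFBUWFxgYISAgHx4cGxoZFxUSDwwJCQsPEhQVFhcXA=="/>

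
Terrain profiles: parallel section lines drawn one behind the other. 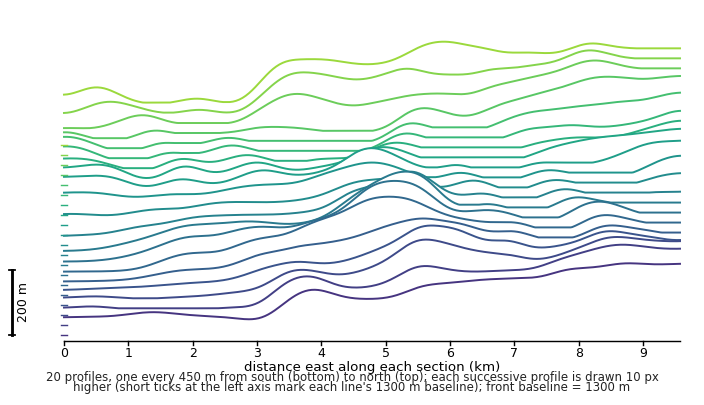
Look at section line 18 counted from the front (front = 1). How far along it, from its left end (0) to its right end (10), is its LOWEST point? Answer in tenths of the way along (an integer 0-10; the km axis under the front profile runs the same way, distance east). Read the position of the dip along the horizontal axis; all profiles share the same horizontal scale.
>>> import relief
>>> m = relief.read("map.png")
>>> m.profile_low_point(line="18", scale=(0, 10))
0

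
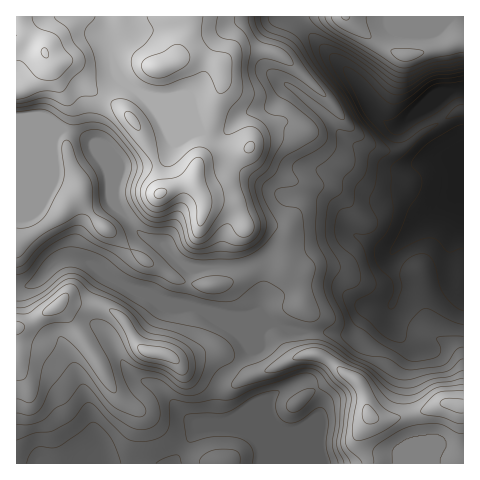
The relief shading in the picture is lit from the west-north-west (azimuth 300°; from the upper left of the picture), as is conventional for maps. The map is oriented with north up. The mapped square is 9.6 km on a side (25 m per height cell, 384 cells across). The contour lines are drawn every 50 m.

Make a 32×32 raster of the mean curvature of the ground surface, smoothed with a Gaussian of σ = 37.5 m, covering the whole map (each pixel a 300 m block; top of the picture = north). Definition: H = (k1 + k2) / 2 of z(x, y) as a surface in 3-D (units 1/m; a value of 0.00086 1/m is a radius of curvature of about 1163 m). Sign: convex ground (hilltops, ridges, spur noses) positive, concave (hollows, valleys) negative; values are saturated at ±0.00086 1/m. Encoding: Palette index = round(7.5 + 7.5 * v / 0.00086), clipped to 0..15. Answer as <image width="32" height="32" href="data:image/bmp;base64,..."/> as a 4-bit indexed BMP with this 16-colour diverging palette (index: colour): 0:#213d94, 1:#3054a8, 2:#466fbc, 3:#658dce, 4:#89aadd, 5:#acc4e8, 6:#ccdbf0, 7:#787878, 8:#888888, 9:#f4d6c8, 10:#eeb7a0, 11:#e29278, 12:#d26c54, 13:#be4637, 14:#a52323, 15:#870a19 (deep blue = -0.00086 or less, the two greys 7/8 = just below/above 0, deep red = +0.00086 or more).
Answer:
<image width="32" height="32" href="data:image/bmp;base64,Qk12AgAAAAAAAHYAAAAoAAAAIAAAACAAAAABAAQAAAAAAAACAAATCwAAEwsAABAAAAAAAAAAlD0hAKhUMAC8b0YAzo1lAN2qiQDoxKwA8NvMAHh4eACIiIgAyNb0AKC37gB4kuIAVGzSADdGvgAjI6UAGQqHAHV3d2h2ZovMhnd3F5lXd3l0dmZYd4dneGd3dk+2RGdXd5h1SJmXZmZ3dmcK26dTOYp5cnq8pEVVd1tjGN68zJyLWXK9qmKHiCRd9SPLZ3z9mmhU6lQJyG21EGVG+2VJuqd4OeUBP9ZFz/cAz/g2d0indk+gr/+mmUSv//kipzMrh4WsQv3beMhlZpxyKnRnesc1tRnTZlhVd3MSNZg1qpisymSPpTR1Znd4vNlGV4iGOP6M+iRkM0d1icmTJVaIdSBf2EEzWr/6dXeJRaqFiWeCGJI0ecxWeJiImmmpZ7tY1SMjSN+CMyM1eYuZpSfLWMlEVXulI+p7tFiIZoVEeWectjr8IiH+SftbmFNqhVd3Vr1swhuRv2baaZhkqpdXd3dsmhKP422JxkaYV5aHdnd3Wcsjz/qbeZI2iapXd5d3d3bKQnl4yGlleJd3iGend3d5pGE6ZcxGq2Q1eaZFRnd3bINRrWR5aO15mIdq3pNnd3hBF+tXZmbMaK10/CL8ZGdFl333Z3iTeGrJH6BCO/hAPZidlHd4pmRrUP8RiCNP+opphkRVZqqrYw/2BIpgInioaGZapmWrdRL/YAR8kiJYy7dmn+ymq2Jv5gAmv+mXariWZnZ6mJyK/nEDne3e7ai4VWd2eIdYpndAa/tlVXuERnh5d3eIZoIUWP+mZ3d3"/>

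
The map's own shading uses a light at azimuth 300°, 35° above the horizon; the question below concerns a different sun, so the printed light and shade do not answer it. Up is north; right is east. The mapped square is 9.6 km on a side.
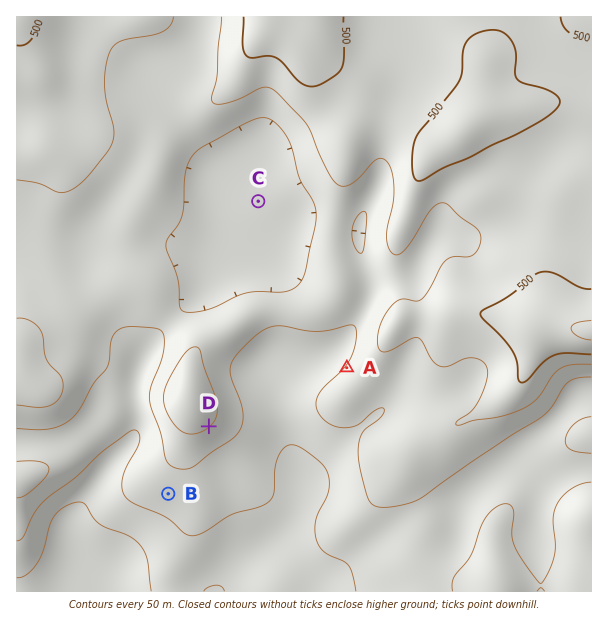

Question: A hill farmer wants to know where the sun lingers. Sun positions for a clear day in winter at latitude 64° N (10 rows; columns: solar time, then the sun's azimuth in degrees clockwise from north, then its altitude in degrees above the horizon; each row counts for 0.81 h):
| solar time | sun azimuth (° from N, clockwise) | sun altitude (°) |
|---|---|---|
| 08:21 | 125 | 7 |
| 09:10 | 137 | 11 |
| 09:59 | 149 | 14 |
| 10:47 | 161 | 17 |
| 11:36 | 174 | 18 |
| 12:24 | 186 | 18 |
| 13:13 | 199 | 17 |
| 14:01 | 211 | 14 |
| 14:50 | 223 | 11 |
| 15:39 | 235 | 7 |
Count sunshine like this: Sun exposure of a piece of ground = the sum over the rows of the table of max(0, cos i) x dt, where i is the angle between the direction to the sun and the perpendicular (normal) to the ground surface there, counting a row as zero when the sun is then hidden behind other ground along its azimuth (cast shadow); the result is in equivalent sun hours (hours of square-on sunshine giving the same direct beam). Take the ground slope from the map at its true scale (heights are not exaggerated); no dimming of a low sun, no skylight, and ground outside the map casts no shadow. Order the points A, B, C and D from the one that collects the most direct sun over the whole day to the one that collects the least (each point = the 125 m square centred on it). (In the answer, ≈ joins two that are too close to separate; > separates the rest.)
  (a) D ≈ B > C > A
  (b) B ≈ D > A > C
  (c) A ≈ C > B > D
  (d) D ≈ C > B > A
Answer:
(a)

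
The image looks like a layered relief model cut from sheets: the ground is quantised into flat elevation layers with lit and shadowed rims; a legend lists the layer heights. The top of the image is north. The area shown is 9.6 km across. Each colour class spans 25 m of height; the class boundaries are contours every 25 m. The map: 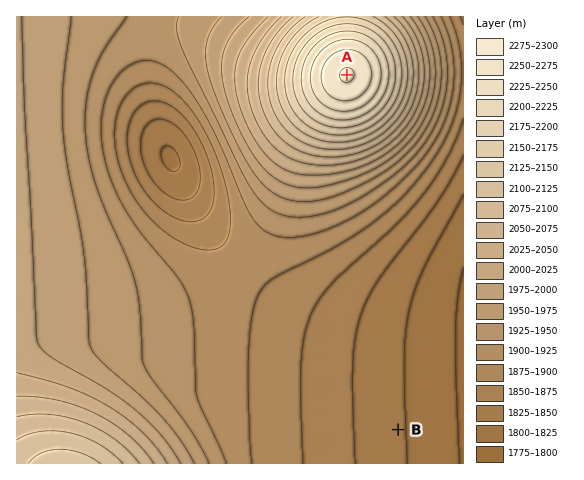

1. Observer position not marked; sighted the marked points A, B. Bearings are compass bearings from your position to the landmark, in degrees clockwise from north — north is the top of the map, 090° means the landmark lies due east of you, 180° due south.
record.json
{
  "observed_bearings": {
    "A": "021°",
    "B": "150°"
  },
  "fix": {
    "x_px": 285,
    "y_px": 235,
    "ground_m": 1930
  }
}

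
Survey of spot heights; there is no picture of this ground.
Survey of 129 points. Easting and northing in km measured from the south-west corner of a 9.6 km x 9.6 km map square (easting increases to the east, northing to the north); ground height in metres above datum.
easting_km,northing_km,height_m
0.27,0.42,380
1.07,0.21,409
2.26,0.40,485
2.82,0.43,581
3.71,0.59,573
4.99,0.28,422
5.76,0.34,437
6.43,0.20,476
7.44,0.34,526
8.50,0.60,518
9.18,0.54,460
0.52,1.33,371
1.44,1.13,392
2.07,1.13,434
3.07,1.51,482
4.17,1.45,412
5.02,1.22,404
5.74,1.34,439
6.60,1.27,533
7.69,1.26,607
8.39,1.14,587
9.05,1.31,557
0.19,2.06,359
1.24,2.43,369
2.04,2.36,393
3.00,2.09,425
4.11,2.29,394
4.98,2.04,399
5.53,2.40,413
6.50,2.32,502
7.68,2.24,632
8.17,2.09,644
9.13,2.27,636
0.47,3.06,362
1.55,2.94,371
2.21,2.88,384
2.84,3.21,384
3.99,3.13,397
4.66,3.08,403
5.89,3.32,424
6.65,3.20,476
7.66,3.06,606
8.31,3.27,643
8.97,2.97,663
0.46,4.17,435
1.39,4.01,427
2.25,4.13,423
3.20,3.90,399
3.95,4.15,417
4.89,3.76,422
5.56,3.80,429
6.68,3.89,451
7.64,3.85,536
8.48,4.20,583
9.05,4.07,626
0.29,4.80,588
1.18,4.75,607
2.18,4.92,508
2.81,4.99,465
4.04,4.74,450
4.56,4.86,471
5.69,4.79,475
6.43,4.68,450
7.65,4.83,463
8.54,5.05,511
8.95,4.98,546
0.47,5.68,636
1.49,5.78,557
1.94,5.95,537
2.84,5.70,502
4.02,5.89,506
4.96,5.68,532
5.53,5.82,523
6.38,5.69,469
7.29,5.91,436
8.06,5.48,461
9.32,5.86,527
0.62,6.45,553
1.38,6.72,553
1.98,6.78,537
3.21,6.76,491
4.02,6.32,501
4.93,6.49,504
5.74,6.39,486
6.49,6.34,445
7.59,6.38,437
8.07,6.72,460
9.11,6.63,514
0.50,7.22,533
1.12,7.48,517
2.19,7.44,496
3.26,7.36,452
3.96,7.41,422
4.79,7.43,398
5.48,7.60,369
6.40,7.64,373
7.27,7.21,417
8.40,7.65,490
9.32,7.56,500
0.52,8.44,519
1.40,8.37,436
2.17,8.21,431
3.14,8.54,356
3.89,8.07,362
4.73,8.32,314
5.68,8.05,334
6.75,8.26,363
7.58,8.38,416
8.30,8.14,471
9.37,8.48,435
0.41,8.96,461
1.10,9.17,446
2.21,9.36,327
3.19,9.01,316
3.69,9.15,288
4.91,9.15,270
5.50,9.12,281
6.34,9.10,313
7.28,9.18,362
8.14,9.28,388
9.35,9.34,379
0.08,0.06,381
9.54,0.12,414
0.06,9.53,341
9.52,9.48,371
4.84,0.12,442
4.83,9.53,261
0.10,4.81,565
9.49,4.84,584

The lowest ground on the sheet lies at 260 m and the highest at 675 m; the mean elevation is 460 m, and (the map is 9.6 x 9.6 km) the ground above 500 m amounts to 28.7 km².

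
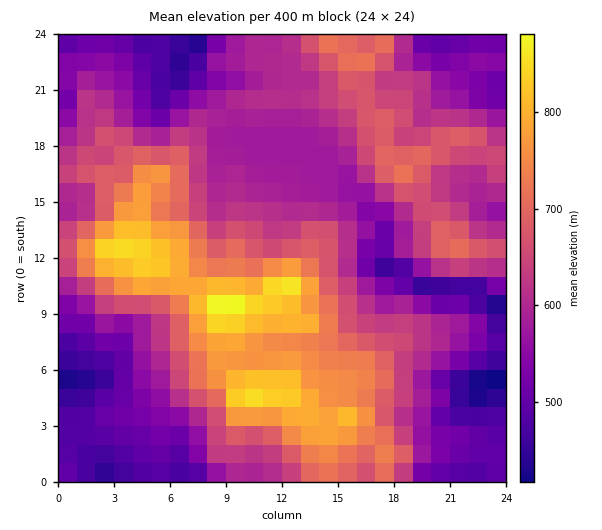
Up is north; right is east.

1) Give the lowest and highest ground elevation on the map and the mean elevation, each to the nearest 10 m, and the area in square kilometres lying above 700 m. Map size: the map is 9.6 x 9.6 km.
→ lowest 400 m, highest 900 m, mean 620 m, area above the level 22.1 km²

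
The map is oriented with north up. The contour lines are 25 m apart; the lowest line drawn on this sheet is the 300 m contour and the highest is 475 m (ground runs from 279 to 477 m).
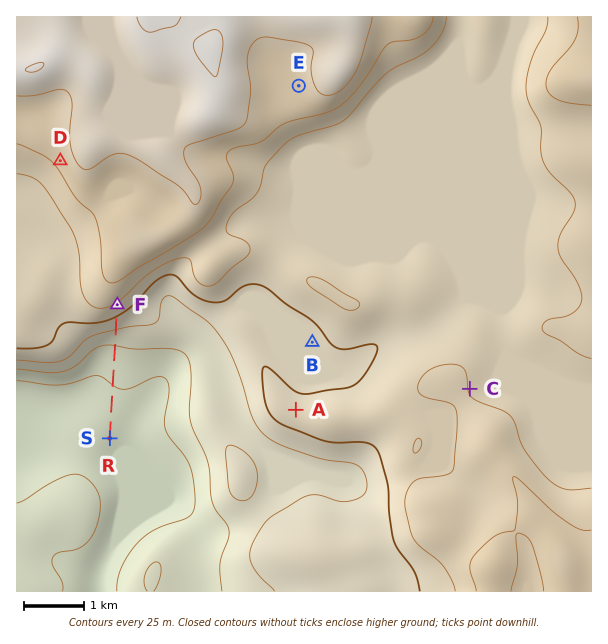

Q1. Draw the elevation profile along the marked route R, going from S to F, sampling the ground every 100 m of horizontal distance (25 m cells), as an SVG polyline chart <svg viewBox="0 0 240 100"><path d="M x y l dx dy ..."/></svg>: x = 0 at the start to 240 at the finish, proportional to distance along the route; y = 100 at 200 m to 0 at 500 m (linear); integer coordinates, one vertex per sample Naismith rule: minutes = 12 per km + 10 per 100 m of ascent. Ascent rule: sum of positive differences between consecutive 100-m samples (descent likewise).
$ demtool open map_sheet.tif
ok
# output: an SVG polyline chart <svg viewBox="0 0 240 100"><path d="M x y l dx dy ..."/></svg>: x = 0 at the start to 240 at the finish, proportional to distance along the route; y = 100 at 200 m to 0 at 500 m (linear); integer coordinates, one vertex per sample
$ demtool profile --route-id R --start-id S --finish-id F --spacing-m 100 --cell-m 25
<svg viewBox="0 0 240 100"><path d="M0 71l11-1 11-1 10 0 11-1 11 0 11 0 10 0 11-1 11 0 11-1 10-1 11-1 11-1 11-1 11-3 10-2 11-3 11-4 11-3 10-4 11-4 11-3 3-1"/></svg>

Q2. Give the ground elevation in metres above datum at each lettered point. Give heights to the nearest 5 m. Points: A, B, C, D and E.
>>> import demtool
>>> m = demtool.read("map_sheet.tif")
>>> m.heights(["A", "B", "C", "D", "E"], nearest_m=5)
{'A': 385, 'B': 370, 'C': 400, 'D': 435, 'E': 440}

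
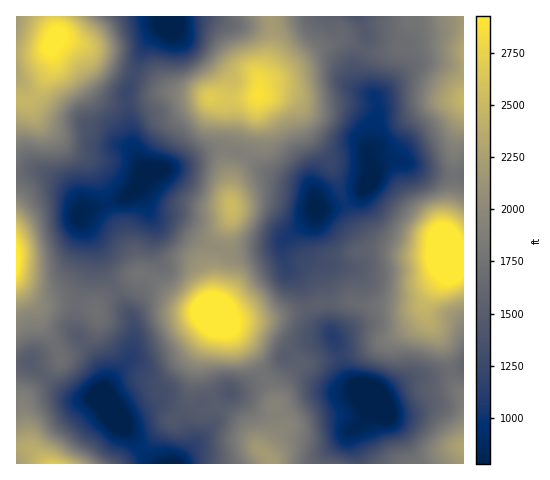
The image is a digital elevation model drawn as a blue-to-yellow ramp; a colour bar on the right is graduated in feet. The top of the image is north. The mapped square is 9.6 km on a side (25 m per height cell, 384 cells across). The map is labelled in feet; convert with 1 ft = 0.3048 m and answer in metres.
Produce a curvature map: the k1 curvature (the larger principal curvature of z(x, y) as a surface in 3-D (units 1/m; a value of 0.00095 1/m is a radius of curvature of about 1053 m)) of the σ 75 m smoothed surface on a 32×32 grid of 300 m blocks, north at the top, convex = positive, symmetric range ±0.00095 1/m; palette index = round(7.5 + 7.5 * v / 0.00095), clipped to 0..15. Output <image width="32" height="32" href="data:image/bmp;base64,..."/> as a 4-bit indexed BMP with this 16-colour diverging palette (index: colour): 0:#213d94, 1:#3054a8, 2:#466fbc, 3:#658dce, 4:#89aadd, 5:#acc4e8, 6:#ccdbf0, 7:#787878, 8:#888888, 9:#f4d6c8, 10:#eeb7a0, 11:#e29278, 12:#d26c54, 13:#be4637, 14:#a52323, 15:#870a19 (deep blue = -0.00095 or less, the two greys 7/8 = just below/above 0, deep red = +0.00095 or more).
<image width="32" height="32" href="data:image/bmp;base64,Qk12AgAAAAAAAHYAAAAoAAAAIAAAACAAAAABAAQAAAAAAAACAAATCwAAEwsAABAAAAAAAAAAlD0hAKhUMAC8b0YAzo1lAN2qiQDoxKwA8NvMAHh4eACIiIgAyNb0AKC37gB4kuIAVGzSADdGvgAjI6UAGQqHAK77mX26dKmKv+uKyZvdy6nfyVlovKqmq+6bq4OJy7zuz4d4ZXvdmZrKq9p1emaJmu2ViHV6y6usqqzLq8lXmon8lXV4q5m4pXveiGl0aMpqzcmEWbqHyXKbvZhYY2vZrmneqYu5qsp3vKvLmYesh6w1vumaZ4vLnM1nvN/+2WjLd9usqHiJvL7beYlnrtyr+qvGbMp3m63/y6h5JoqtztlqqKzJas3//N7+q4qpfM6InLqryZu9//2qm87+65reuNyZmauqt77cqXeJioZ6zPzbiZis3HXLu9dViXiHaKzfypqZicrL2ZvXiamal5us79qYiIrIm8qdxli8zNq6u/+6dlabt0jM77dJlpmbmd7+vINHq6Z2md/Zi3V6qIme/bq3V8eZvMzf3Llljoib3eyrp2m3h5qJ/7qZdb5Vm4jbmad7mXdlee6puFfshqtX3HeazMqHRXv7ubp625mnN+95rrl4i6qcx4q4m7l3iGjejN6ah3qqnIabqKuGaIlqrb65SYiMuq6qvojNyYidqJzcuVqqq2nP7d7b3Ku5ec7svcqKlp3u/+vOy9qIdFirvIzru6mr3d3prru5Z5h6qaqb257KrMh6zvyqu4ebu5aIvvu//ZqEKLusypy6zLqYq3v+/sqIVUrYfNxoq5aZd5iL/+vshlRqt2z6WM7cqpiX"/>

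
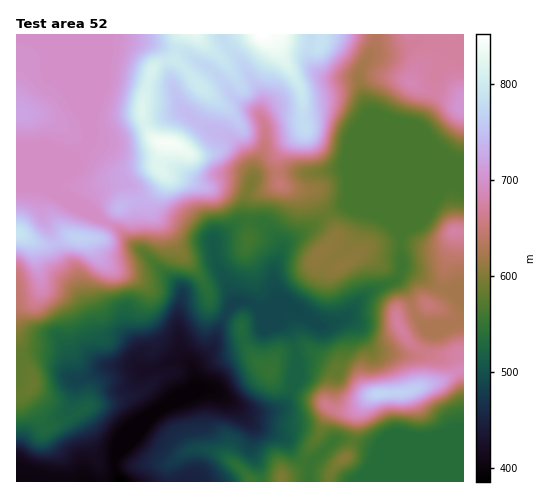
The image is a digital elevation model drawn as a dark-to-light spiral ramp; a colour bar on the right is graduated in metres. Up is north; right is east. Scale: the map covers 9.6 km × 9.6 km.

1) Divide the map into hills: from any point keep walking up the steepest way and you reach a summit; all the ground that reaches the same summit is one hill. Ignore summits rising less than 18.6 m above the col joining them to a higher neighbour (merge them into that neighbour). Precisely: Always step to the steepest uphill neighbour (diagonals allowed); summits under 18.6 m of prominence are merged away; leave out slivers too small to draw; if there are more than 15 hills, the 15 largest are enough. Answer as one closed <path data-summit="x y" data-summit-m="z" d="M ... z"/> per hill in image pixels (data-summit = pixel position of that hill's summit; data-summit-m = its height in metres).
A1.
<path data-summit="262 35" data-summit-m="852" d="M376 34l-153 1 0 4 21 26 16 27 2 9-2 13 6 16-2 18-8 16-2 13-7 16-3 25-31 24 3 20 10 18 8 24 4-3 10 0 16 12 8-3 8-7-6-20 0-14 8-21 5-6 52-34 11-2 27 9 15 9 8 9 0-47-34-80-7-25 0-8 13-21z"/><path data-summit="167 143" data-summit-m="844" d="M125 40l-16 1-4 8-18 44 0 33 3 15-19 20-5 10-12 7-2 9 8 8 27 13 6-14 17-11 15 0 9 7 6 16-2 14 3 28 41 42 0 9-4 12 1 32 5 15 9 8 18-15 6-19 10-21 6-7-7-24-10-18-3-20 31-24 3-25 7-16 2-13 8-16 0-24-7-12-12-6-12-10-10-16-9-9-28-18-33-10z"/><path data-summit="379 394" data-summit-m="772" d="M396 280l-27 12-23 26-21 8-11-4-24-16-7 0-19 7 3 5 17 6 7 10 6 24-1 21-9 22-10 9-24 3-16-6 20 20 27 11 8 13 17 13 23-22 7-3 7 0 33 12-10 31 94 0 1-167-3 6-15 6-20 0-10-10-9-26z"/><path data-summit="463 108" data-summit-m="706" d="M463 34l-86 0-5 18-13 21 0 8 7 25 34 80 0 49 24-20 12-18 12-13 6-2 10 2z"/><path data-summit="78 238" data-summit-m="767" d="M49 189l-6 1-3 9 2 15 20 45 11 11 5 8 3 17 11 24 8 41 9 6 28 0 7 5 11-2 17-8 15 1-6-12-3-18 0-21 4-12-1-11-64-60-16-8-11-11z"/><path data-summit="321 252" data-summit-m="610" d="M350 206l-6 0-16 8-44 31-10 24 0 14 6 16-4 9 14-2 24 16 11 4 17-6 27-28 29-14 4-9-3-37-15-14z"/><path data-summit="17 113" data-summit-m="720" d="M87 34l-71 1 1 152 22-1 14 4-1-8 2-4 12-7 5-10 19-20-3-15z"/><path data-summit="17 233" data-summit-m="789" d="M39 186l-23 1 0 173 18-8 22 4 8 5 7 17 6 2 31-14-9-8-7-39-11-24-3-17-5-8-11-11-8-19-10-19-4-22 3-9 5-1z"/><path data-summit="270 371" data-summit-m="551" d="M248 301l-13 1-5 6-13 24-6 19-19 16 4 20-22 13 27-10 9 0 35 21 8 2 20-2 11-7 11-22 2-11 0-13-6-24-7-10-17-6-11-12z"/><path data-summit="454 232" data-summit-m="677" d="M458 182l-10 2-12 13-12 18-24 20 0 11 4 24 14 4 21 14 24 4 1-107z"/><path data-summit="195 35" data-summit-m="826" d="M222 34l-134 0-1 58 22-51 16-1 22 2 39 11 28 18 23 29 22 14 3-13-2-9-16-27-21-26z"/><path data-summit="344 458" data-summit-m="604" d="M346 439l-7 0-7 3-22 22-1 18 59-1 11-30z"/><path data-summit="427 304" data-summit-m="653" d="M403 268l-7 13 11 10 9 26 10 10 20 0 16-7 2-7-1-21-24-4-21-14z"/><path data-summit="281 479" data-summit-m="598" d="M252 424l0 27 7 16 1 13 2 2 46 0 2-17-18-14-4-9-4-4-22-8z"/>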